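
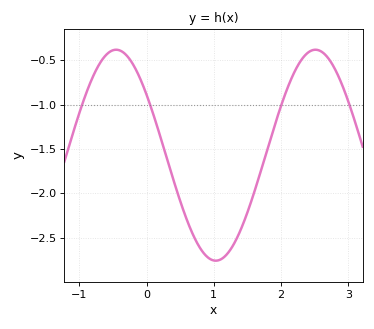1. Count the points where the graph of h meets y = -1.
4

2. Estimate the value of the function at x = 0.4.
-1.85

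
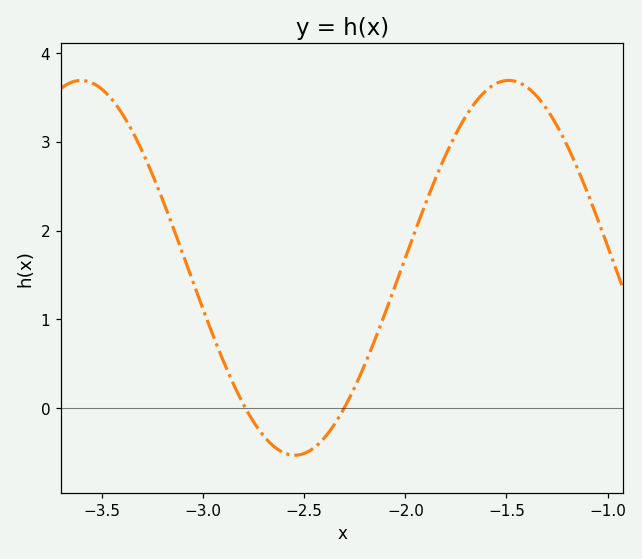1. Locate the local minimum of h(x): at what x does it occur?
-2.55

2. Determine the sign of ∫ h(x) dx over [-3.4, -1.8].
positive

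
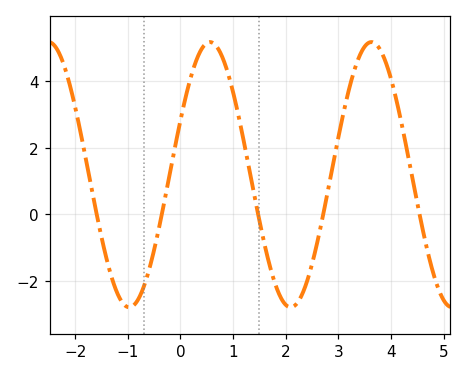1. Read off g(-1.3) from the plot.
-1.93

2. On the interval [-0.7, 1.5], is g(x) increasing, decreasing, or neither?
neither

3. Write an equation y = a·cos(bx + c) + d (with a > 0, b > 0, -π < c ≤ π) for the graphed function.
y = 3.99cos(2.05x - 1.15) + 1.19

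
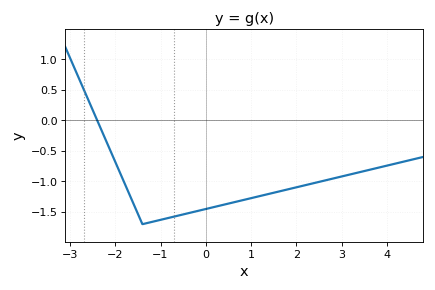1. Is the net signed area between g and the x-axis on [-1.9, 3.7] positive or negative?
negative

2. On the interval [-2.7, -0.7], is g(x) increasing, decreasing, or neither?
neither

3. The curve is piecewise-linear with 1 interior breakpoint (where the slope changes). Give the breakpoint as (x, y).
(-1.4, -1.7)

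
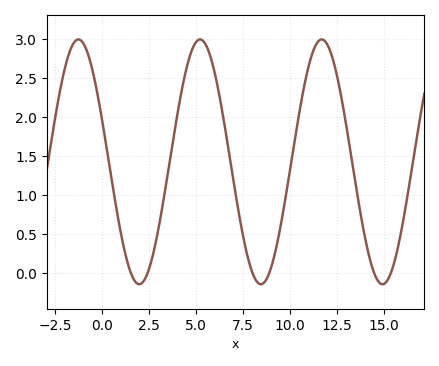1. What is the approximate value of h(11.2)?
2.8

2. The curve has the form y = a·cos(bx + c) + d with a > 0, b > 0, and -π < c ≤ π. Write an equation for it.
y = 1.57cos(0.97x + 1.2) + 1.43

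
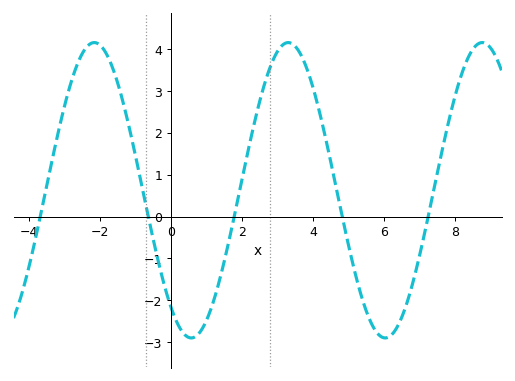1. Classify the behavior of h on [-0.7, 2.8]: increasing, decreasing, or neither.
neither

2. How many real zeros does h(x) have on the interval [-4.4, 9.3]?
5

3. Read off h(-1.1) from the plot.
1.85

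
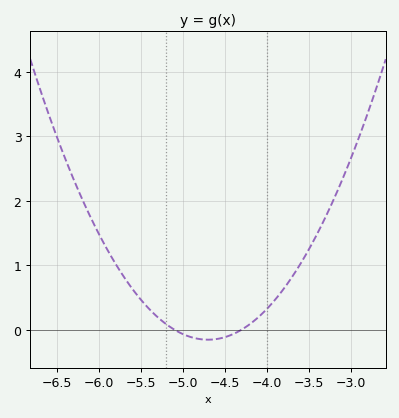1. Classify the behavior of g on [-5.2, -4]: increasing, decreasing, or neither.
neither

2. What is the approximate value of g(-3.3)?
1.7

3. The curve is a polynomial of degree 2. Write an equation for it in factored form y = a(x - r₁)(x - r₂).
y = 0.97(x + 5.1)(x + 4.3)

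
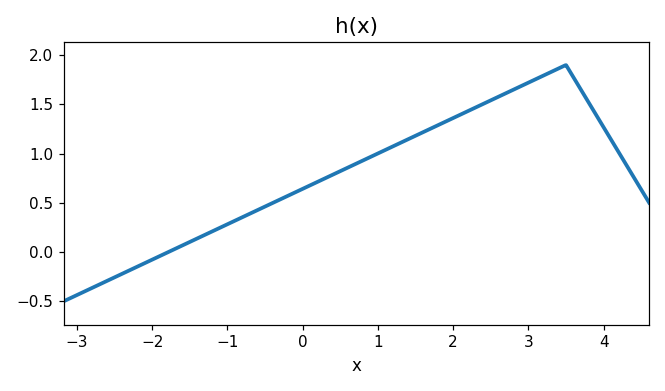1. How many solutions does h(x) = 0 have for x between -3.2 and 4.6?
1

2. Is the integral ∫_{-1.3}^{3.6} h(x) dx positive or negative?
positive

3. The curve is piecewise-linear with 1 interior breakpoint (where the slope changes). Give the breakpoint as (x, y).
(3.5, 1.9)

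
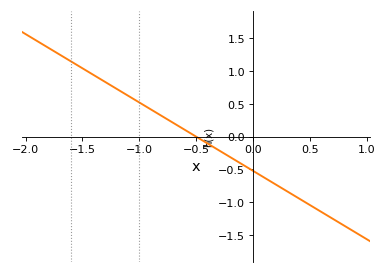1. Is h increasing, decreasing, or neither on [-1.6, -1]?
decreasing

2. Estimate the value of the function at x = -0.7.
0.2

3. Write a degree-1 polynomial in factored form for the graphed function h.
y = -1.04(x + 0.5)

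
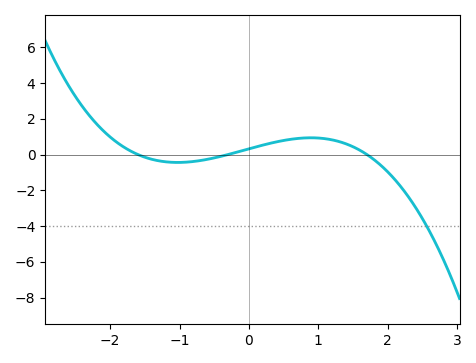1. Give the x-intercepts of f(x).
-1.6, -0.3, 1.7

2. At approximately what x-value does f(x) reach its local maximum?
0.9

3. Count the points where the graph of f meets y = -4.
1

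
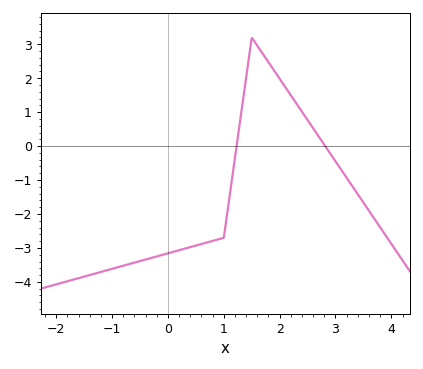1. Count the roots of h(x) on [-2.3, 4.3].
2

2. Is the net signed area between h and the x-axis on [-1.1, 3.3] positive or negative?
negative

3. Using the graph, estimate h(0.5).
-2.9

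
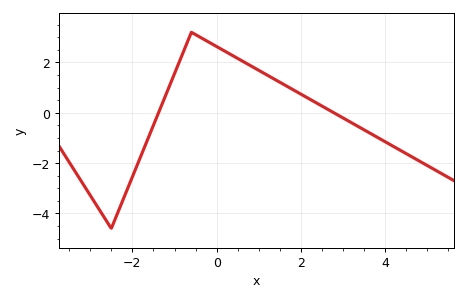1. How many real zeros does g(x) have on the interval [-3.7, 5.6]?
2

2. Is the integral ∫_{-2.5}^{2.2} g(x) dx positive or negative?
positive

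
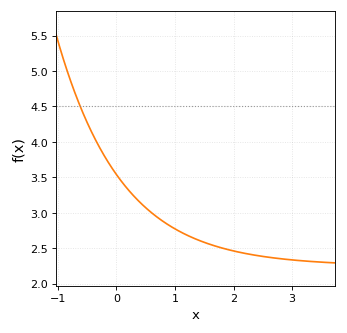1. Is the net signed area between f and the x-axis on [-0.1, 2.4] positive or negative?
positive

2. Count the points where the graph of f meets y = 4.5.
1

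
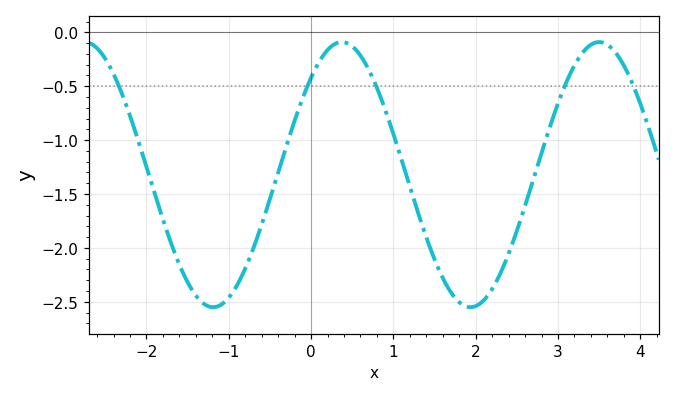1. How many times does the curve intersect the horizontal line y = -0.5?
5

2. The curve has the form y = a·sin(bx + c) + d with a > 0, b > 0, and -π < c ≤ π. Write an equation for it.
y = 1.23sin(2x + 0.82) - 1.32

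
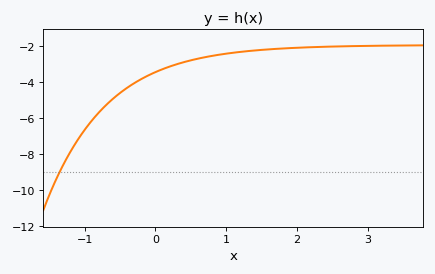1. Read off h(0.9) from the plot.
-2.4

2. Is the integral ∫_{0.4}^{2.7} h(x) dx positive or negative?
negative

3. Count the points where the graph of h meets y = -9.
1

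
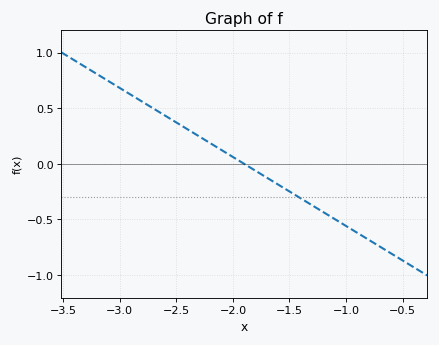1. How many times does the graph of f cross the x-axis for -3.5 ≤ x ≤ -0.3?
1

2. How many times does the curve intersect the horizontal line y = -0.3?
1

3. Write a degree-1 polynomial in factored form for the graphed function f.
y = -0.62(x + 1.9)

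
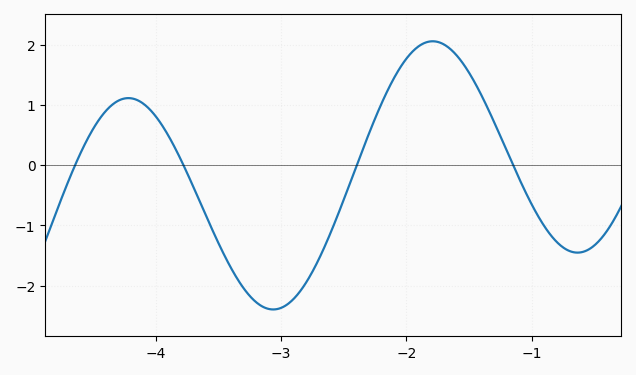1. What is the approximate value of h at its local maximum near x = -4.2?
1.12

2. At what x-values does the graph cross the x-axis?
-4.64, -3.78, -2.4, -1.15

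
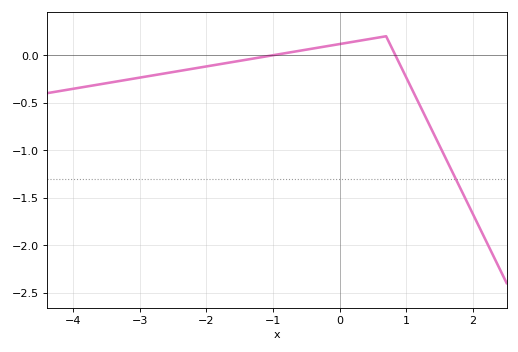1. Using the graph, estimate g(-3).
-0.25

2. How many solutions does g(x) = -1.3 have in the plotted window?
1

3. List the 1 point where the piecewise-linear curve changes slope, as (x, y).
(0.7, 0.2)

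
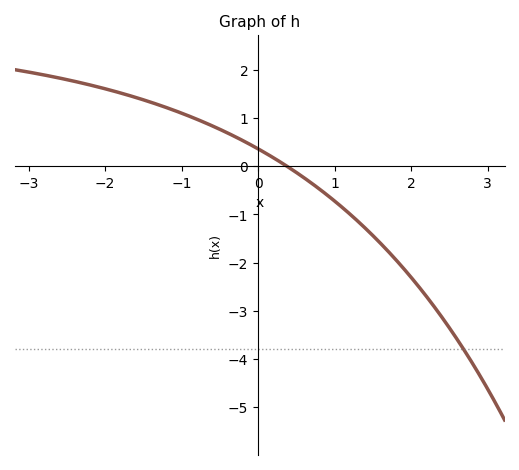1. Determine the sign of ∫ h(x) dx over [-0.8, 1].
positive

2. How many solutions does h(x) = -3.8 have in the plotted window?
1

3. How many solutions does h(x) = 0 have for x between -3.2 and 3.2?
1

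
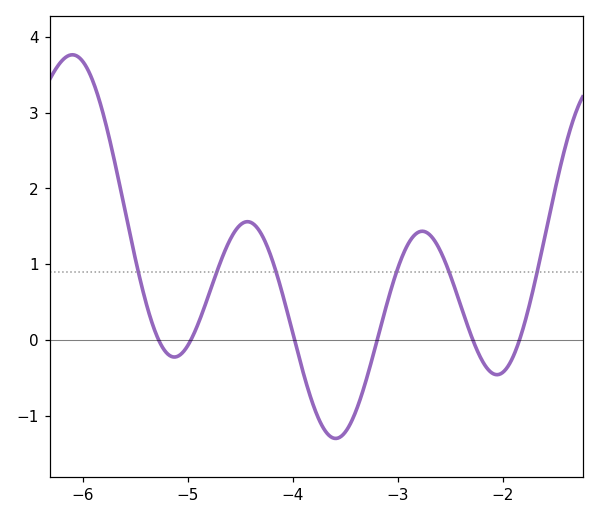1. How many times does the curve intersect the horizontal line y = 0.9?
6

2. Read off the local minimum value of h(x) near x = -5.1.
-0.2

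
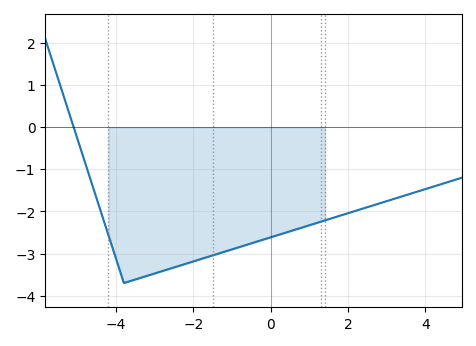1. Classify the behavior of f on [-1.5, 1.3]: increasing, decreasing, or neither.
increasing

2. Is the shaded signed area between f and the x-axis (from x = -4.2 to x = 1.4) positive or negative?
negative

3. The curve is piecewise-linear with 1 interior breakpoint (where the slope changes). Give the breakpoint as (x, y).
(-3.8, -3.7)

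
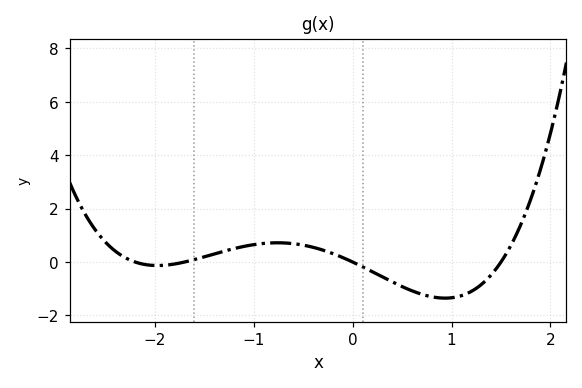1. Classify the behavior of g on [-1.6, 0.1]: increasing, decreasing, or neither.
neither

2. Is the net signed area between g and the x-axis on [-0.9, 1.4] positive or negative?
negative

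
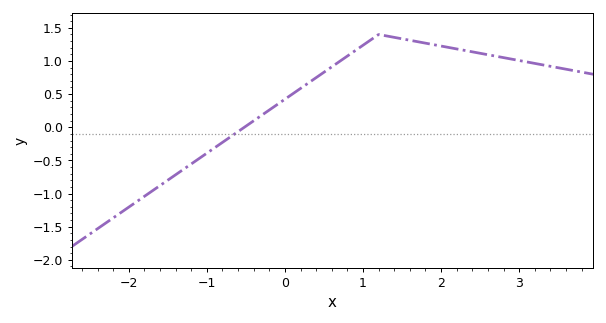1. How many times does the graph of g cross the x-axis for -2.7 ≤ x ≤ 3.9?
1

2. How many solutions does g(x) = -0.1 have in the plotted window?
1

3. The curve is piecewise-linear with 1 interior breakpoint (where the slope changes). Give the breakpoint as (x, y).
(1.2, 1.4)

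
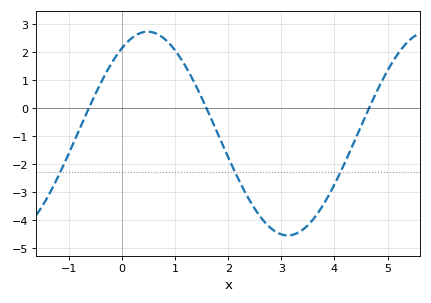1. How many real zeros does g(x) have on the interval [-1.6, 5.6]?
3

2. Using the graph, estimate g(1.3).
1.1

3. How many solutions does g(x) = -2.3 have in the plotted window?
3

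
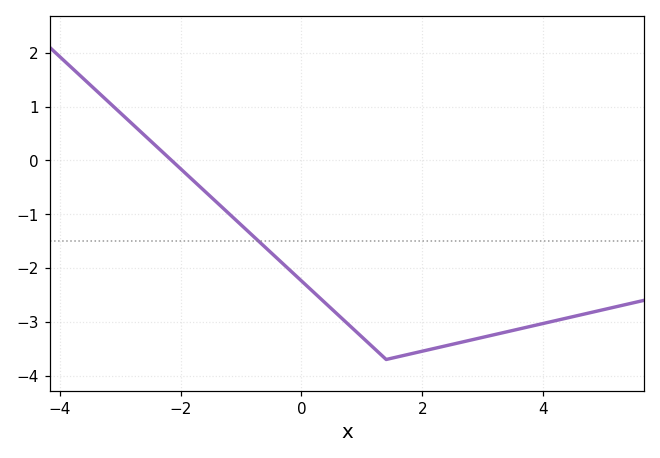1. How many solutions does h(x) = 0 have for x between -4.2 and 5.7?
1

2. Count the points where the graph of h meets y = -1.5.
1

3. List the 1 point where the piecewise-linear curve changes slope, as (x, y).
(1.4, -3.7)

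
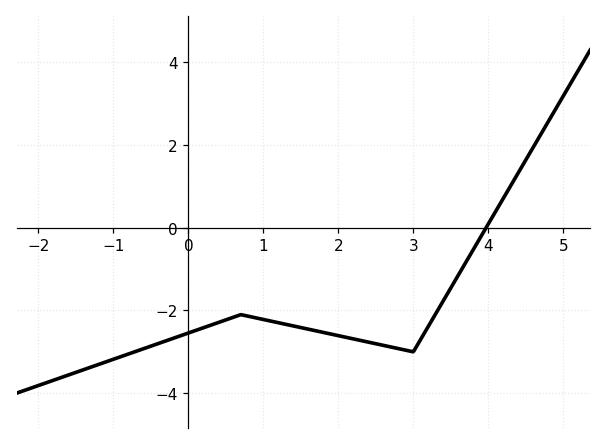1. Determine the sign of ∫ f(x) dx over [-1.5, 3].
negative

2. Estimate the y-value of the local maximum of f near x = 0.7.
-2.1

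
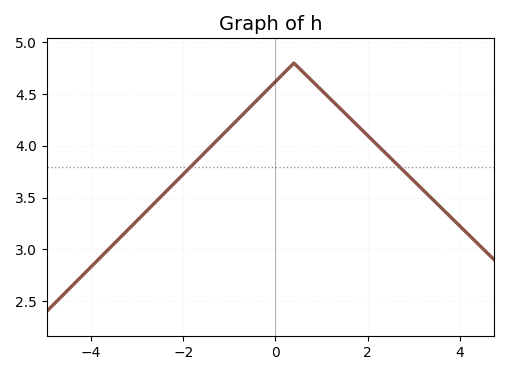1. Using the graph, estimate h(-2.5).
3.5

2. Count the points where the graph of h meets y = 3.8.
2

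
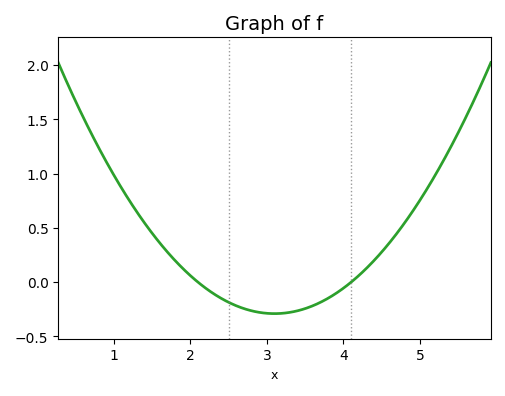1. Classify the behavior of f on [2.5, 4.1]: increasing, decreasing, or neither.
neither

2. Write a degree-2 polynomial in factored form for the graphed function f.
y = 0.29(x - 2.1)(x - 4.1)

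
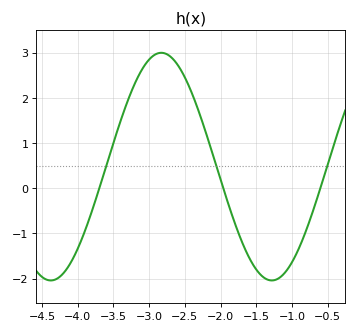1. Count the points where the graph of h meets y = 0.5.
3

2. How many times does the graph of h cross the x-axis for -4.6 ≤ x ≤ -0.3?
3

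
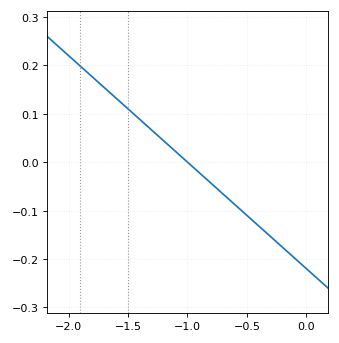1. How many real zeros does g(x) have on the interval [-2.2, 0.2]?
1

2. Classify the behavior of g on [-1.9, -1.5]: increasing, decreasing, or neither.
decreasing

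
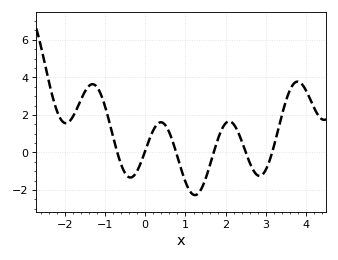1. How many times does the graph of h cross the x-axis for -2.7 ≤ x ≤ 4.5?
6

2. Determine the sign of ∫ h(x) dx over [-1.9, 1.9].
positive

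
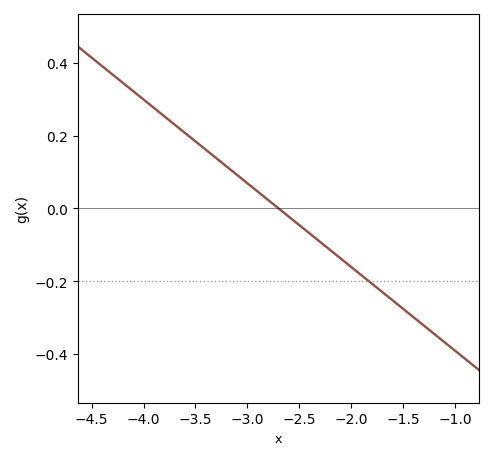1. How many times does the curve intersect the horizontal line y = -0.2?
1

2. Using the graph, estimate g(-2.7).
0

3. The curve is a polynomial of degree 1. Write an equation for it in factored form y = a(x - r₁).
y = -0.23(x + 2.7)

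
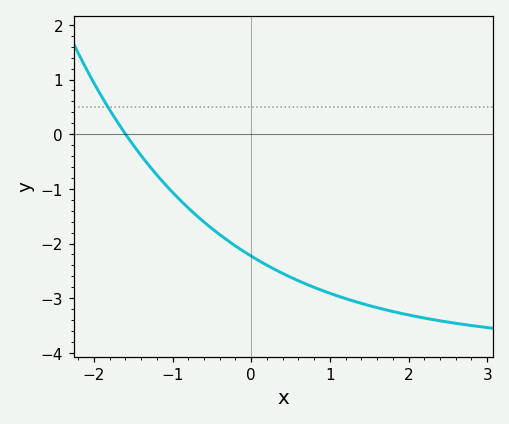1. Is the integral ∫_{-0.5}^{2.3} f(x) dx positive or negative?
negative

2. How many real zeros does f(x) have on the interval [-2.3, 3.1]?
1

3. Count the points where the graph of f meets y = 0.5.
1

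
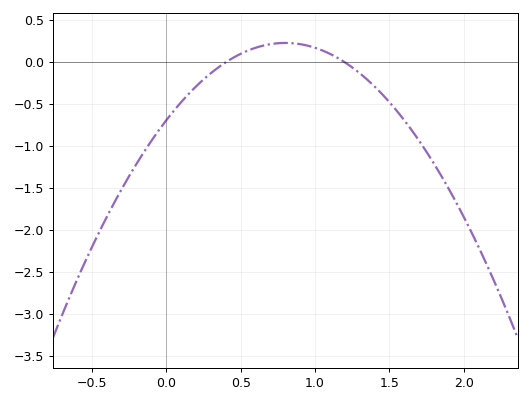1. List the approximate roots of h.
0.4, 1.2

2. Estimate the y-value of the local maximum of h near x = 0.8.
0.25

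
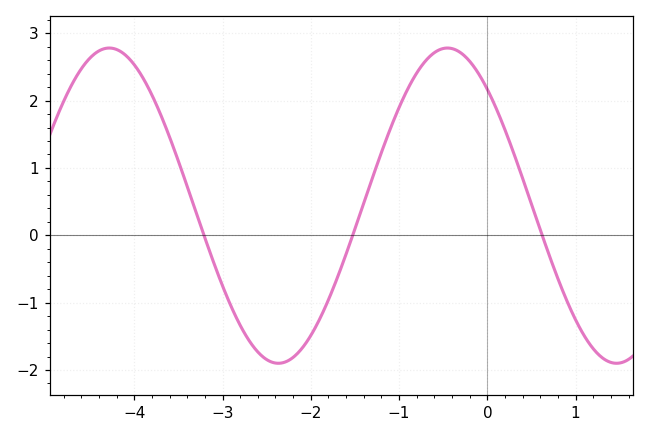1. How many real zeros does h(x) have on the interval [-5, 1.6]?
3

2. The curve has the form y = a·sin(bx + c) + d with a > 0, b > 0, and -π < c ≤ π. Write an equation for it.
y = 2.34sin(1.64x + 2.31) + 0.44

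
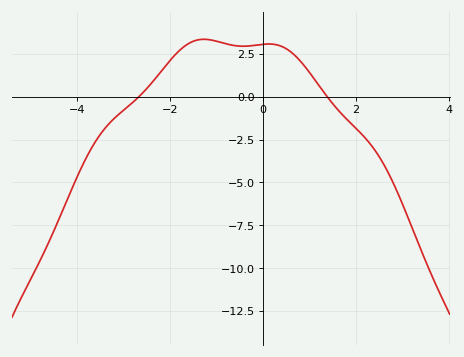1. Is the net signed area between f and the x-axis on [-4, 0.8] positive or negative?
positive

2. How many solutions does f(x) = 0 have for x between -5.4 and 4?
2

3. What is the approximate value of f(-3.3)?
-1.6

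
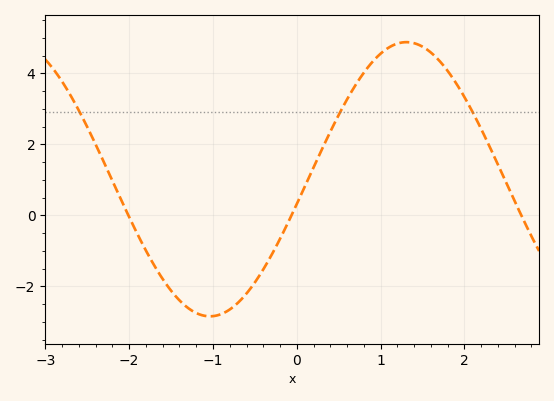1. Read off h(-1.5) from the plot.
-2.2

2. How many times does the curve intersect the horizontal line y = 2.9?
3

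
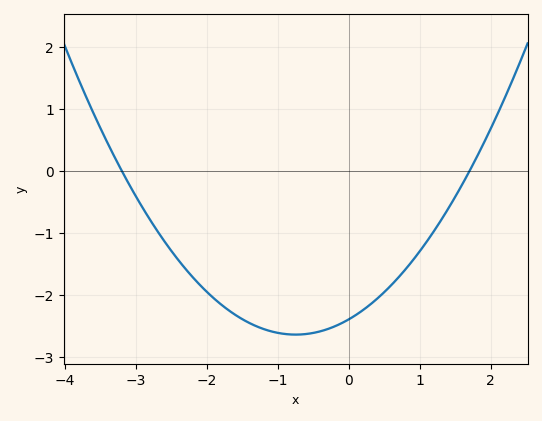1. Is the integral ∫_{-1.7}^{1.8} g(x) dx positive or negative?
negative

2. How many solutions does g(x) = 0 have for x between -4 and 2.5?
2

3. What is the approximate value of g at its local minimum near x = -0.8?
-2.6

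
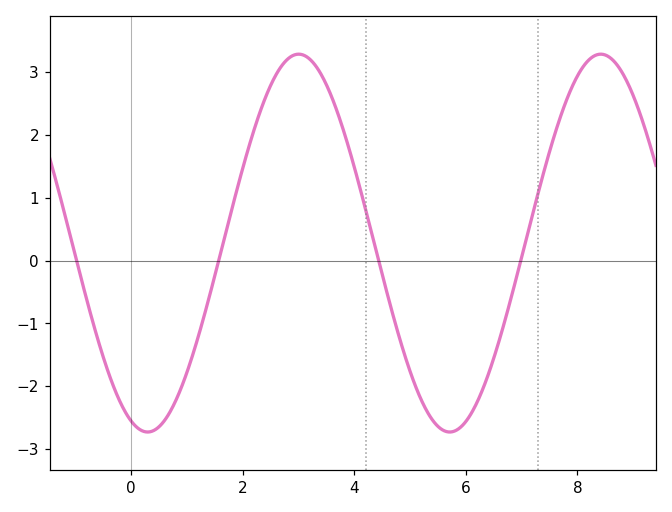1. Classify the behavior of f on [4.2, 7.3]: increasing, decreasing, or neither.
neither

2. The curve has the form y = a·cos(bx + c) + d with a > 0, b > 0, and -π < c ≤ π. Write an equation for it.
y = 3.01cos(1.16x + 2.8) + 0.28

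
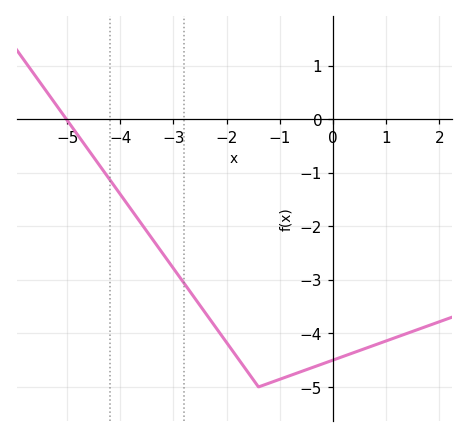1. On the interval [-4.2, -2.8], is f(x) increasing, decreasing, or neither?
decreasing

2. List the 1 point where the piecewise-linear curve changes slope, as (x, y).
(-1.4, -5)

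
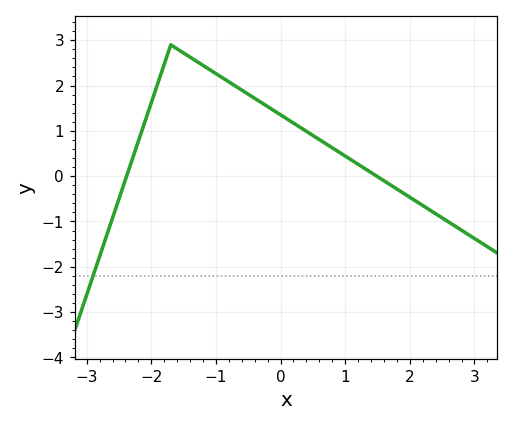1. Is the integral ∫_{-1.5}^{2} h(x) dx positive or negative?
positive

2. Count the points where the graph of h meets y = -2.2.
1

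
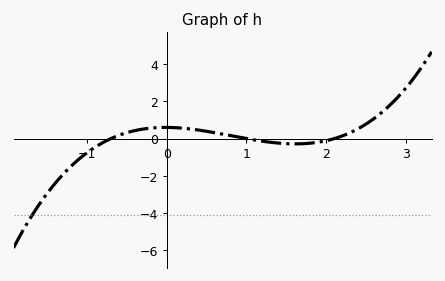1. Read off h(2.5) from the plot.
0.787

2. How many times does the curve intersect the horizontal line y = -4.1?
1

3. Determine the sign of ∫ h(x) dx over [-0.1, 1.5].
positive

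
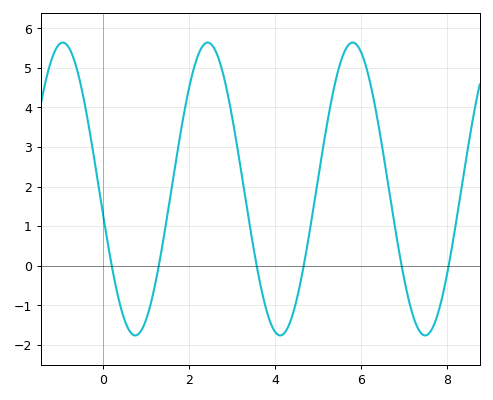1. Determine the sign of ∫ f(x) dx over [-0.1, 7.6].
positive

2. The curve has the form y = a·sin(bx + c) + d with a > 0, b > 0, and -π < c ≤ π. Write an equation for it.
y = 3.7sin(1.86x - 2.95) + 1.94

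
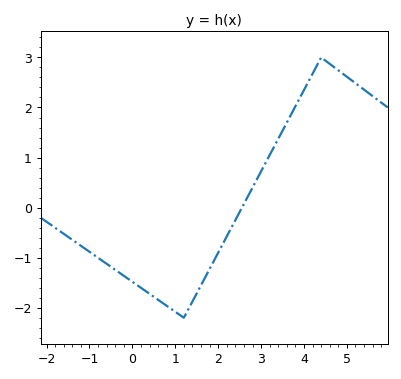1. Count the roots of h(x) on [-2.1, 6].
1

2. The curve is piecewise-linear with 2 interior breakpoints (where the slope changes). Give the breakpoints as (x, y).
(1.2, -2.2); (4.4, 3)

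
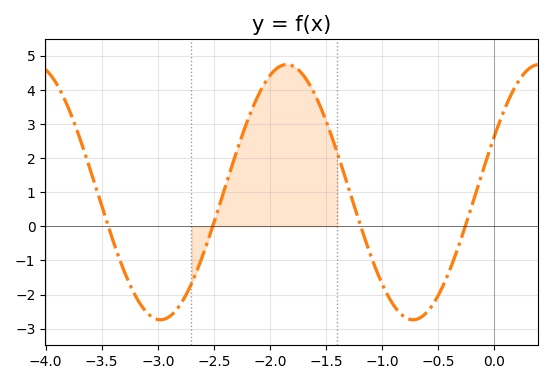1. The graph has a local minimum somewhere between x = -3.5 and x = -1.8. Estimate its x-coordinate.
-2.98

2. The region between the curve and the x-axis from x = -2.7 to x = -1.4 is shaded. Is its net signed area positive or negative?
positive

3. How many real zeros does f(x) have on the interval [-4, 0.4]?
4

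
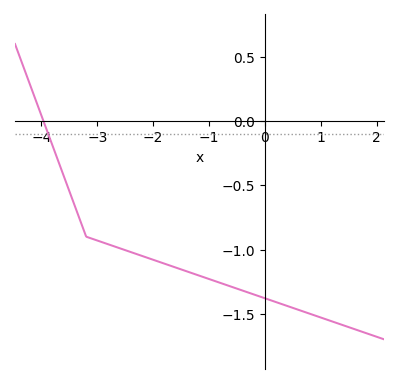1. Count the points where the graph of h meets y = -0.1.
1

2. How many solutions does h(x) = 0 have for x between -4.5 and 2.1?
1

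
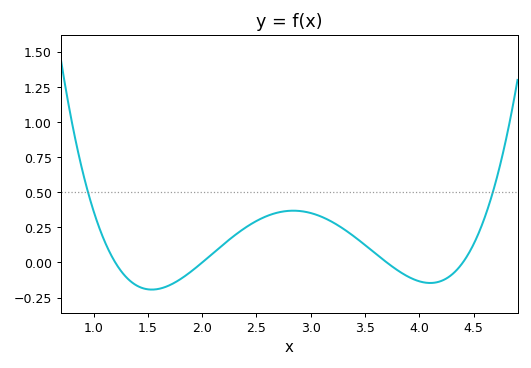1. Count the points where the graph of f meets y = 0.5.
2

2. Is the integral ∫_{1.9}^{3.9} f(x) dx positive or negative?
positive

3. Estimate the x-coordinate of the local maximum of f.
2.84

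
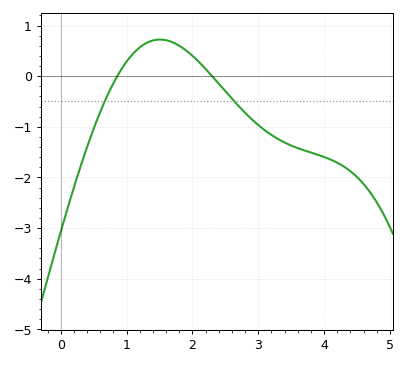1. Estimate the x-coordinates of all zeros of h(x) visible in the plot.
0.9, 2.3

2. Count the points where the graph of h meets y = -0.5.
2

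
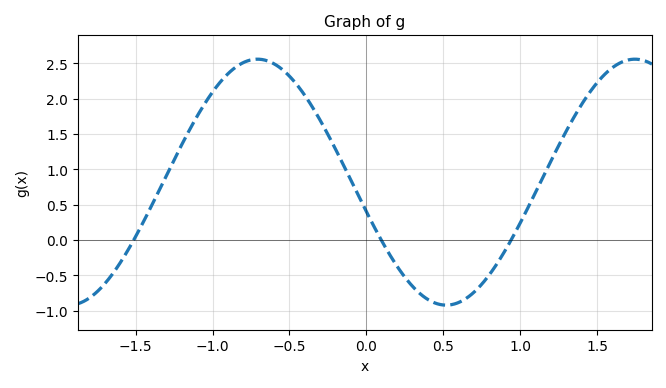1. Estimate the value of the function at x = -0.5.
2.32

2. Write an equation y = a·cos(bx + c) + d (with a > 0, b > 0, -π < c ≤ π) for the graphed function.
y = 1.74cos(2.56x + 1.81) + 0.82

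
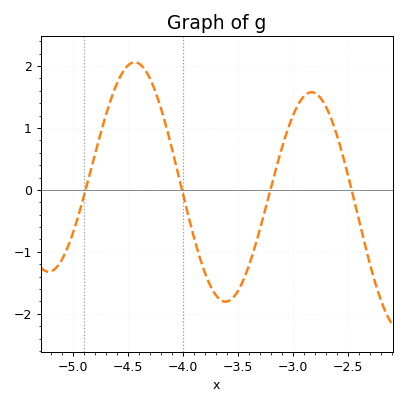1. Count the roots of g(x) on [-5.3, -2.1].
4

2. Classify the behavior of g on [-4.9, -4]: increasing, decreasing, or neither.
neither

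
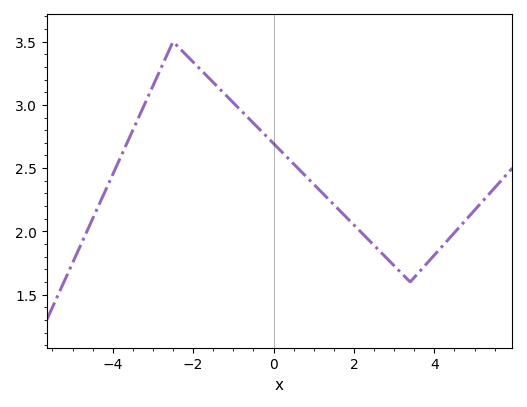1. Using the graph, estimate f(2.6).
1.86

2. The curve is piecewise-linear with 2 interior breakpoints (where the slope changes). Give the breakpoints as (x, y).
(-2.5, 3.5); (3.4, 1.6)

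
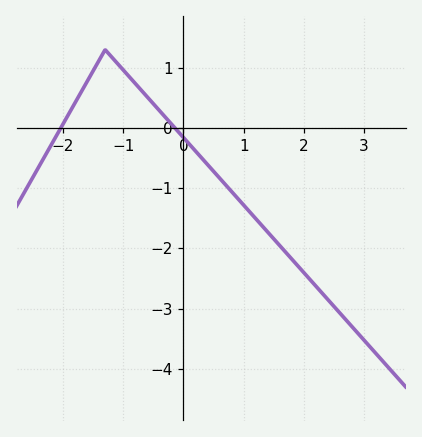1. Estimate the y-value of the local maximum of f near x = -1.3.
1.3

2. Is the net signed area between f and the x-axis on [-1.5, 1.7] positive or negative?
negative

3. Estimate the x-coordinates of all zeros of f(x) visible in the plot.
-2.04, -0.141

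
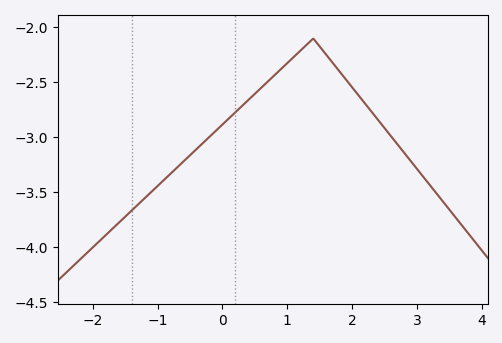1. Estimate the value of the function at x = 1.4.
-2.1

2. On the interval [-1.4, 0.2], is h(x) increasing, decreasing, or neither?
increasing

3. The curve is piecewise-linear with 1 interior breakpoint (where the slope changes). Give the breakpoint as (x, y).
(1.4, -2.1)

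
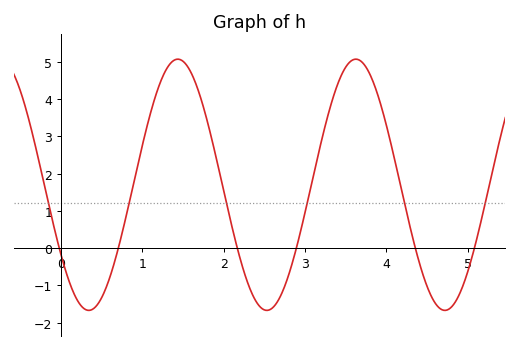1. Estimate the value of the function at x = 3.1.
1.9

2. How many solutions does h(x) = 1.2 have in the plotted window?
6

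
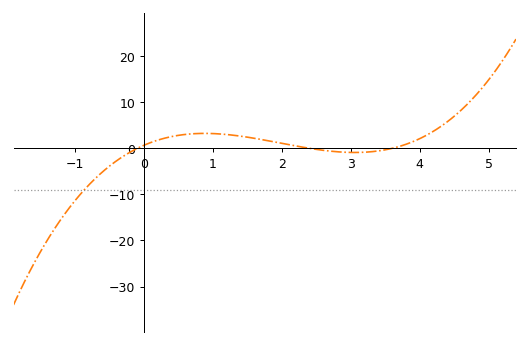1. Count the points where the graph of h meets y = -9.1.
1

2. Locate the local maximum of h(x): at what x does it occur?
0.878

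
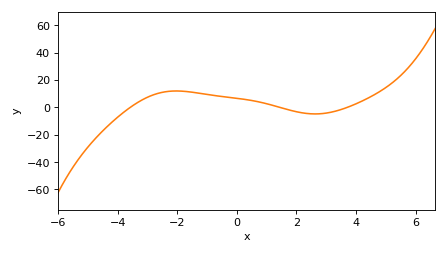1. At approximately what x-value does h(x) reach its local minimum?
2.6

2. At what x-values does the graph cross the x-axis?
-3.6, 1.4, 3.8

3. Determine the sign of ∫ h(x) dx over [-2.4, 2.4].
positive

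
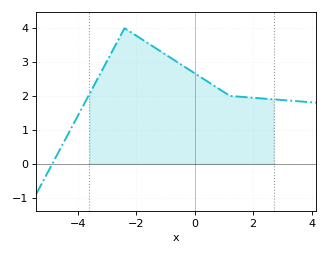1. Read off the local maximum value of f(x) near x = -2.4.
4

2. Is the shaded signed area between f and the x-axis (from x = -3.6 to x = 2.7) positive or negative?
positive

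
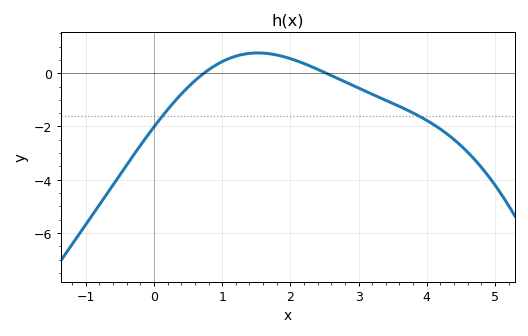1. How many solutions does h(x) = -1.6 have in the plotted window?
2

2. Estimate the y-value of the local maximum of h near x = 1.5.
0.8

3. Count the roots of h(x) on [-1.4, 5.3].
2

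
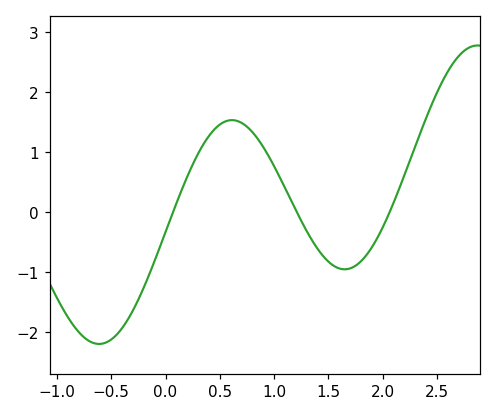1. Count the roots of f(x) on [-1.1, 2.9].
3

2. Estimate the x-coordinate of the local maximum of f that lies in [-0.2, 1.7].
0.61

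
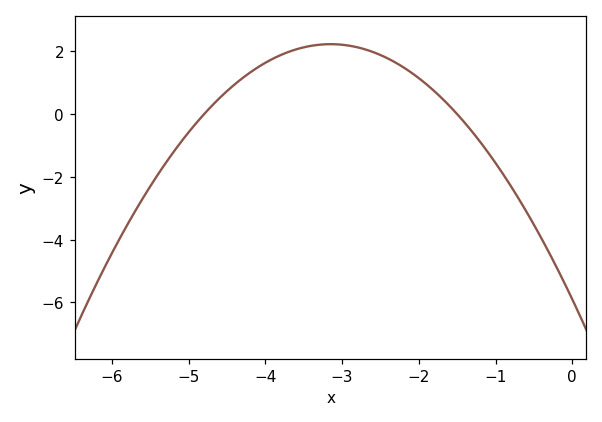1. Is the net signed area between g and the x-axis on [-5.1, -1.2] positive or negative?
positive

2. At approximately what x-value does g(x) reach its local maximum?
-3.1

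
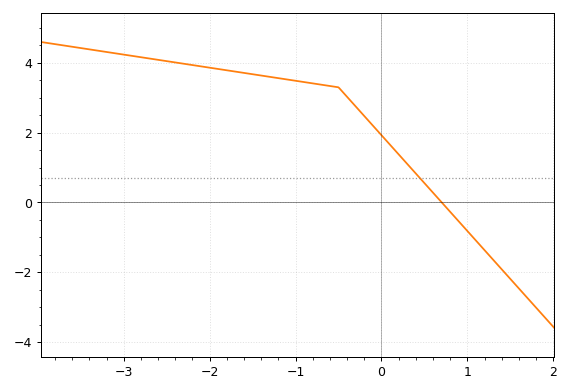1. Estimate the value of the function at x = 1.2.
-1.37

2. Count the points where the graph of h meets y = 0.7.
1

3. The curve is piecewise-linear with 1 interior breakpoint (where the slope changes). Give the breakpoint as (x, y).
(-0.5, 3.3)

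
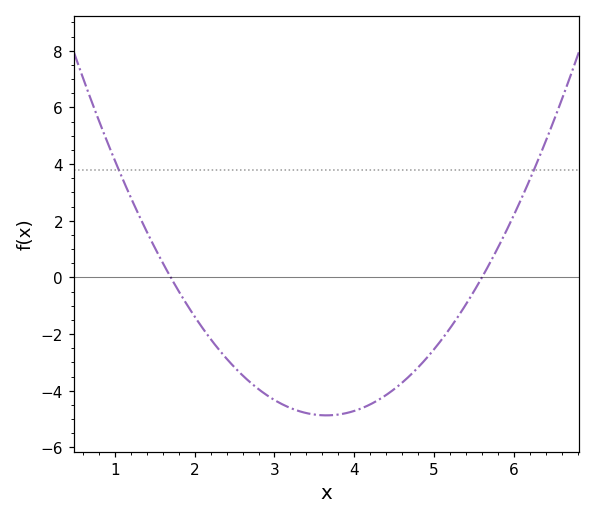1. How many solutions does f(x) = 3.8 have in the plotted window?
2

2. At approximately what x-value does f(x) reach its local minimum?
3.6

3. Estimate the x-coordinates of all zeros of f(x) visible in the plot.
1.7, 5.6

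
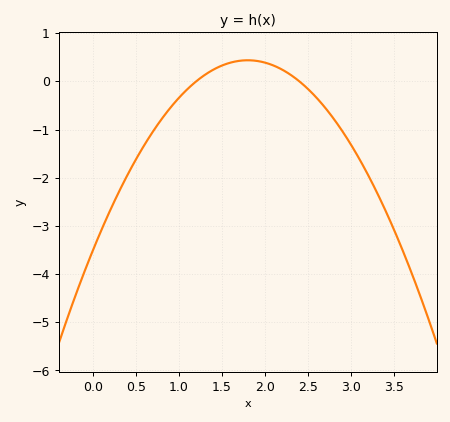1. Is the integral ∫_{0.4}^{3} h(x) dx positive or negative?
negative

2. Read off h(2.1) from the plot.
0.3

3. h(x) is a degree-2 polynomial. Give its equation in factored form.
y = -1.22(x - 1.2)(x - 2.4)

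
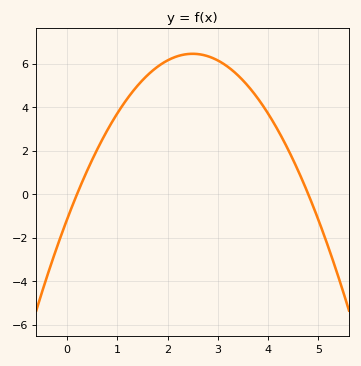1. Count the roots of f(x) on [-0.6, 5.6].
2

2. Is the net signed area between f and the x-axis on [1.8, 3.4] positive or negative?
positive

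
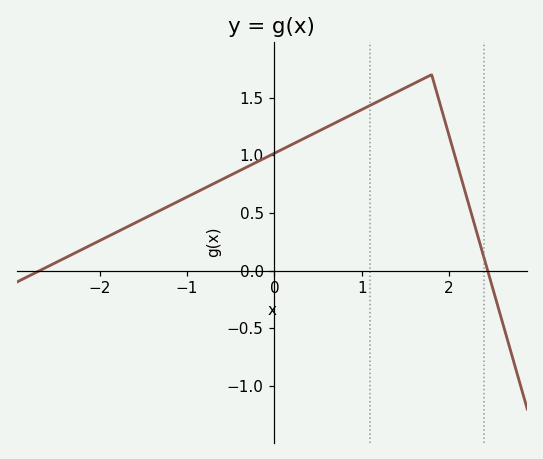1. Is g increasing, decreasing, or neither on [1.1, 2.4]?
neither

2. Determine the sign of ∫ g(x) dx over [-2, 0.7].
positive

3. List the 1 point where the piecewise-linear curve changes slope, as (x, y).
(1.8, 1.7)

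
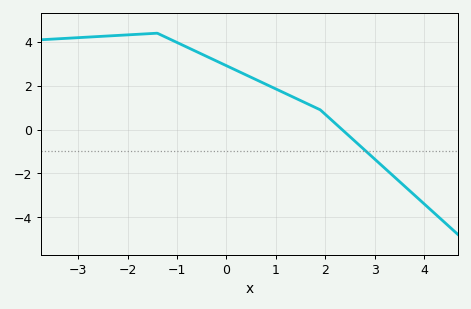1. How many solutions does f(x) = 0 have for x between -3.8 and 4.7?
1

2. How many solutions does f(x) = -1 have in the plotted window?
1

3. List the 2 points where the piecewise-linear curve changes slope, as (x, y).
(-1.4, 4.4); (1.9, 0.9)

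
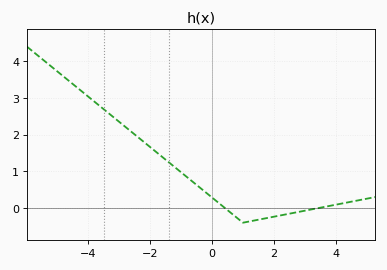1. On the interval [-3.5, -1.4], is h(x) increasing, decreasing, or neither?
decreasing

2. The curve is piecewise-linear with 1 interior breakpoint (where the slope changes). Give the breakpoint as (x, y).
(1, -0.4)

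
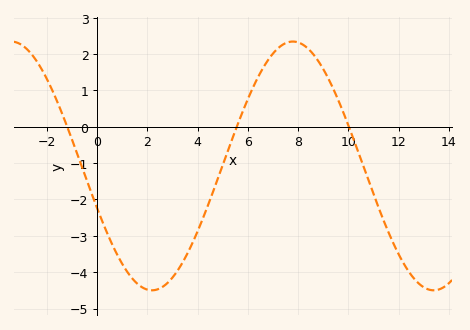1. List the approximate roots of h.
-1.2, 5.56, 10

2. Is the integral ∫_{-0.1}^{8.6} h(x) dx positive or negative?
negative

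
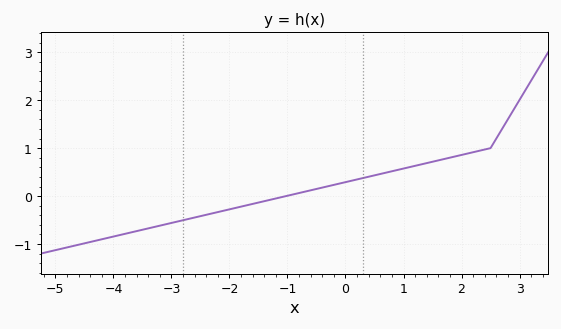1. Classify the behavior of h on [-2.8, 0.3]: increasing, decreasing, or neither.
increasing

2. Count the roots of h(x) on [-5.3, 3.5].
1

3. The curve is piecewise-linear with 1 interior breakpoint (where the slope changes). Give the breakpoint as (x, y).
(2.5, 1)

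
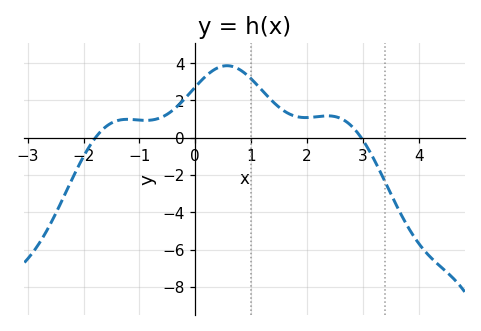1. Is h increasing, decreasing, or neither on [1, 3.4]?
neither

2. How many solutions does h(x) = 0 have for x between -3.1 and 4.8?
2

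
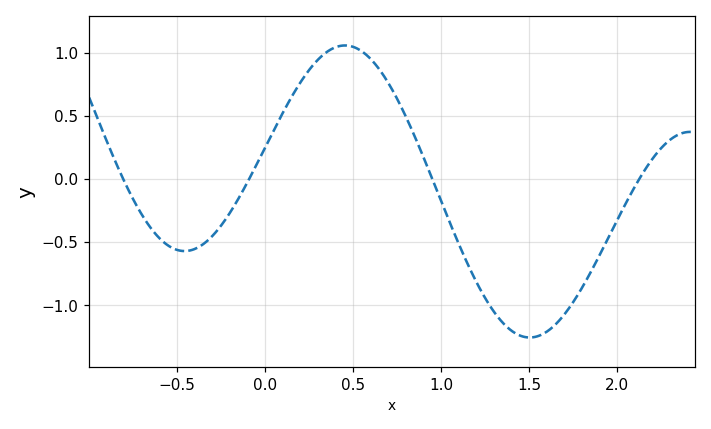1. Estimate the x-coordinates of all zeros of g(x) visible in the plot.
-0.802, -0.089, 0.951, 2.12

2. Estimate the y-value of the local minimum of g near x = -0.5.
-0.57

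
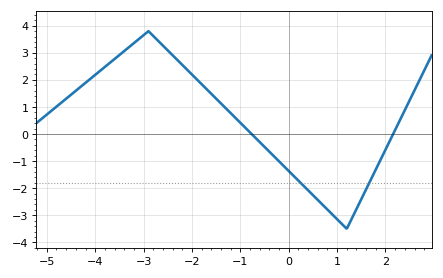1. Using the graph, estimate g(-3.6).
2.77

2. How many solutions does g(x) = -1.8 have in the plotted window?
2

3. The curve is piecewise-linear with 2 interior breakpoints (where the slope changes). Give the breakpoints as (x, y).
(-2.9, 3.8); (1.2, -3.5)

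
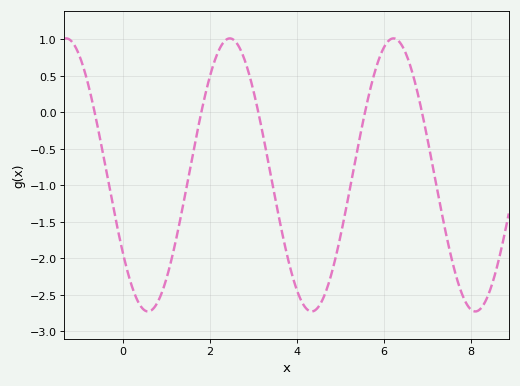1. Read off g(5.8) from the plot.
0.55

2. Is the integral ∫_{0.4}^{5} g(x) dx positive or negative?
negative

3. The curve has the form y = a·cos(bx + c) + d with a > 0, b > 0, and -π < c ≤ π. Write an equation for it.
y = 1.87cos(1.7x + 2.2) - 0.86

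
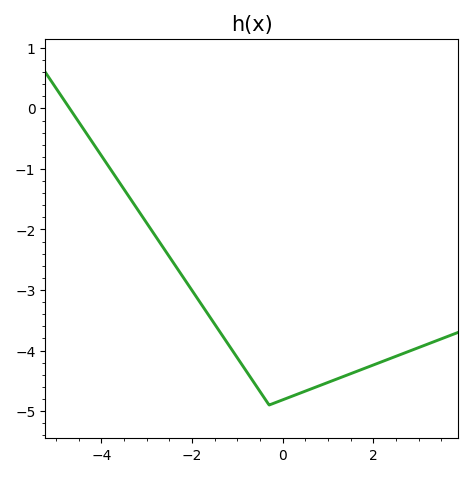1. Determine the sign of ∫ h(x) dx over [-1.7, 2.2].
negative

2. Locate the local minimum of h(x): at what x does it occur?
-0.297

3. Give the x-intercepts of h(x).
-4.7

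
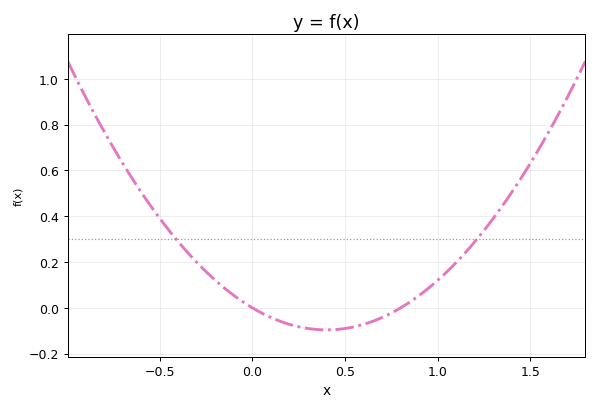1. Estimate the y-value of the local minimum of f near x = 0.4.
-0.1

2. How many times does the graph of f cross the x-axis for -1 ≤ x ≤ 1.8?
2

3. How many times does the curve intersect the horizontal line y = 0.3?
2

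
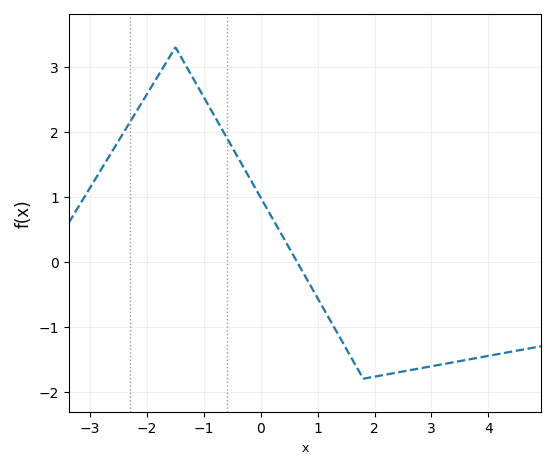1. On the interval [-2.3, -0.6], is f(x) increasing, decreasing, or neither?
neither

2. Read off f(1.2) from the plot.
-0.9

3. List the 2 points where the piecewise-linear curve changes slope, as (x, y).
(-1.5, 3.3); (1.8, -1.8)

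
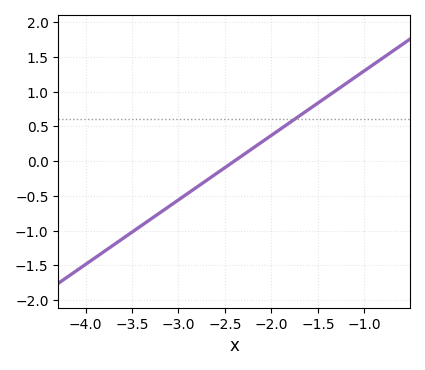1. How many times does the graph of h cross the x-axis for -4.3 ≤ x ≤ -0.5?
1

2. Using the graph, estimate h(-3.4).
-0.95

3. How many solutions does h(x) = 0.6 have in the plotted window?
1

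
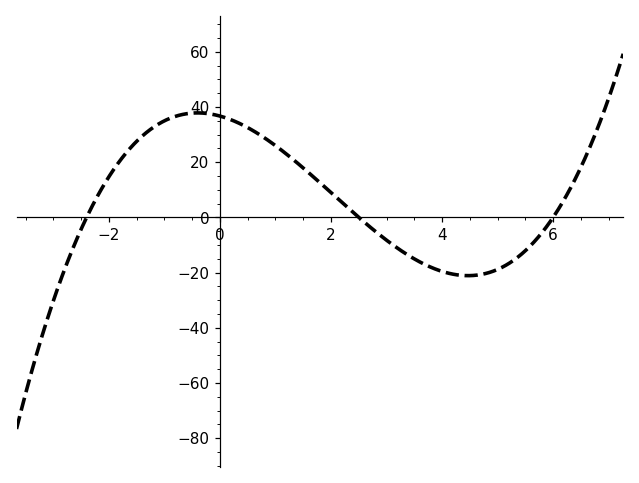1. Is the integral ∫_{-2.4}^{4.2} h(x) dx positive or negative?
positive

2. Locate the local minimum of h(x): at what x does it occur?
4.4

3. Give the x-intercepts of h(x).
-2.4, 2.4, 6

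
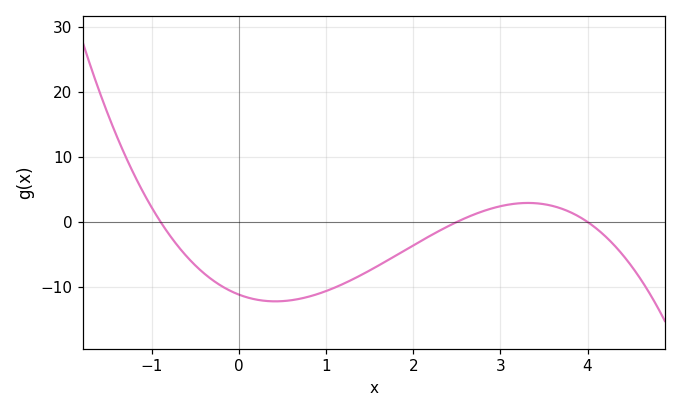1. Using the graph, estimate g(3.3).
3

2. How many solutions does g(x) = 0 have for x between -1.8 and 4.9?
3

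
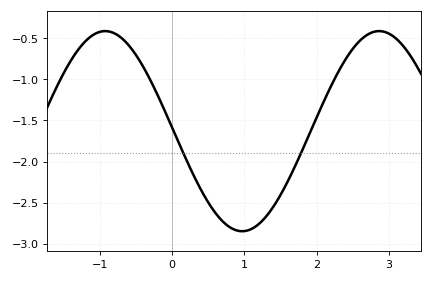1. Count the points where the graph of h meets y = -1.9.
2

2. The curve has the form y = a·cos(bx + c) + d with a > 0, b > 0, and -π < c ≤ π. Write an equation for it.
y = 1.22cos(1.66x + 1.53) - 1.63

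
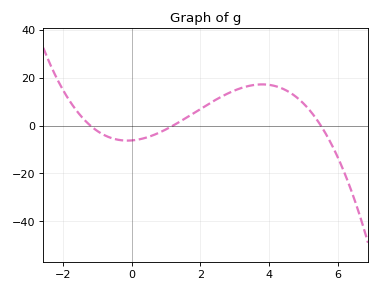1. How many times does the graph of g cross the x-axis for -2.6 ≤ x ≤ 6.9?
3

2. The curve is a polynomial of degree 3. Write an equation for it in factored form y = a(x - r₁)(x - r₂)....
y = -0.78(x + 1.2)(x - 1.2)(x - 5.5)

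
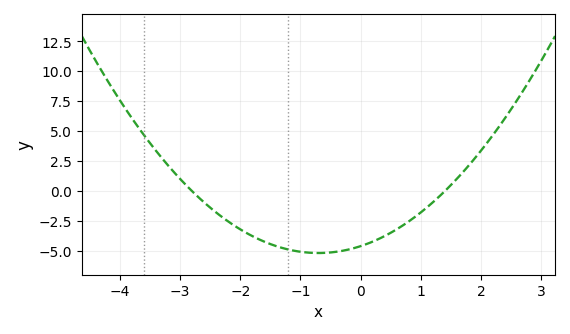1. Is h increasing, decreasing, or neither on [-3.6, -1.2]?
decreasing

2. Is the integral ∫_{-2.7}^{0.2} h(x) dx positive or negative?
negative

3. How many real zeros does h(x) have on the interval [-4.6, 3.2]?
2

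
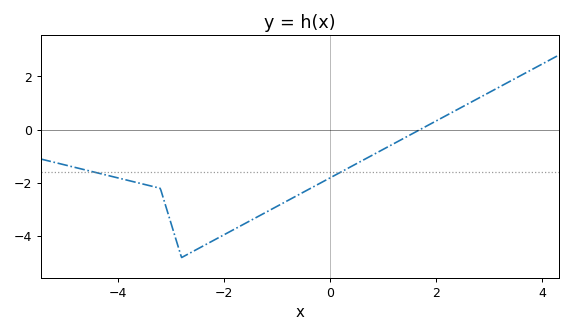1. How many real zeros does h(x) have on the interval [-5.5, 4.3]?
1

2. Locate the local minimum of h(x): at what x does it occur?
-2.8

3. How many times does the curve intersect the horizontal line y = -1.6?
2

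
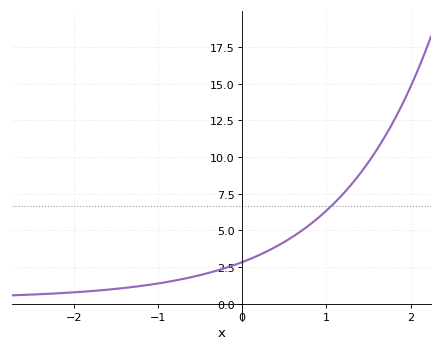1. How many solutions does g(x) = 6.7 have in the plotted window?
1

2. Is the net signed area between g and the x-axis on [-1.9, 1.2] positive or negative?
positive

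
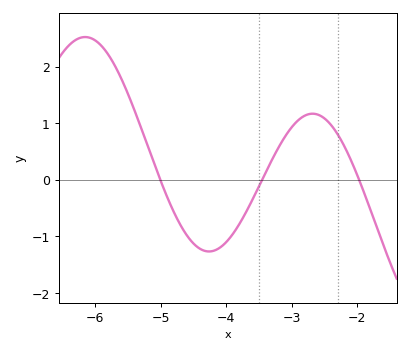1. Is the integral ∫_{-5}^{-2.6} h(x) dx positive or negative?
negative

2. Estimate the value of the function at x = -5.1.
0.288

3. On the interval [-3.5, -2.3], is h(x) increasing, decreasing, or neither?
neither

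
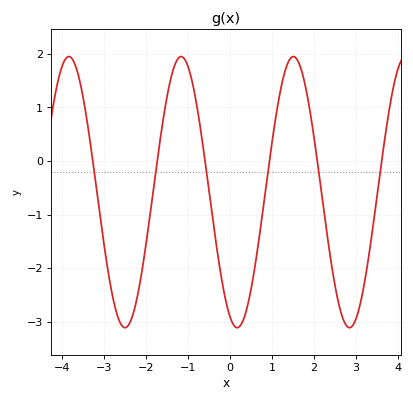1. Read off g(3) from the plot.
-2.9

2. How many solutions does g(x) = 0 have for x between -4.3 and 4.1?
6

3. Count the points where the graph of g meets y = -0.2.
6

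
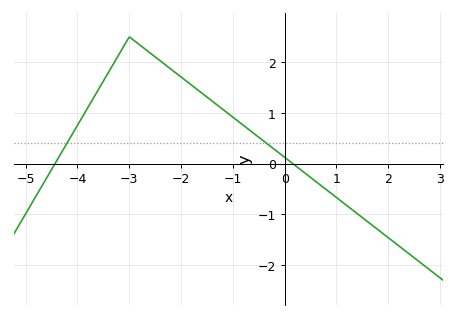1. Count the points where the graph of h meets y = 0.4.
2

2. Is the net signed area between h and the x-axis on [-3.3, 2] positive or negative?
positive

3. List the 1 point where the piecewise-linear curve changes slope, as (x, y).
(-3, 2.5)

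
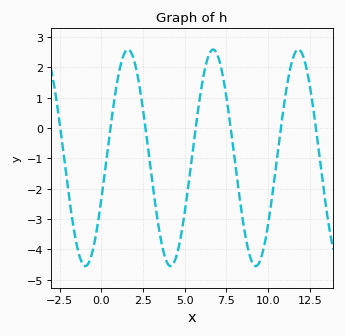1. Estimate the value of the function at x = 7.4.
1.38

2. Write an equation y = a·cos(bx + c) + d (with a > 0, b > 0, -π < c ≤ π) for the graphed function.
y = 3.57cos(1.23x - 1.97) - 0.98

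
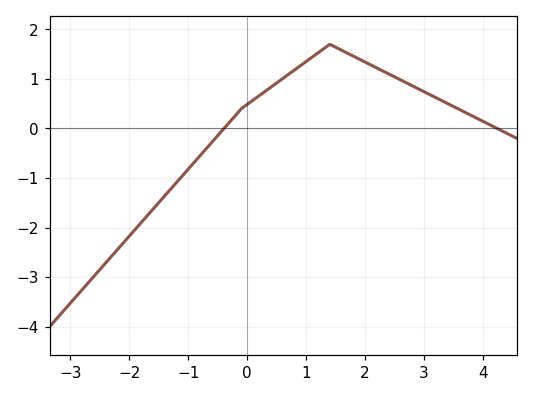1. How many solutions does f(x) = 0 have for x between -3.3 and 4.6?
2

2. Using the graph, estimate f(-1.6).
-1.6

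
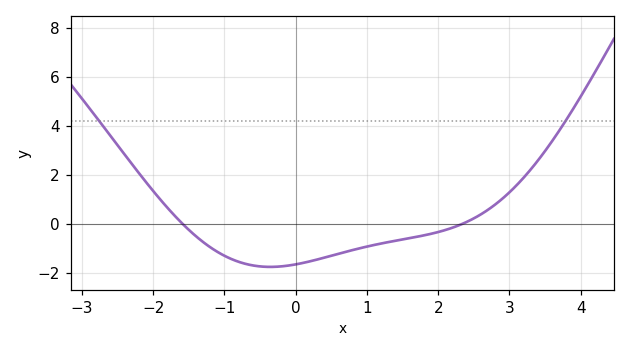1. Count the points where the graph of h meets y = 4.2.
2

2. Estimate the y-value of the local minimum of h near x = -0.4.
-1.8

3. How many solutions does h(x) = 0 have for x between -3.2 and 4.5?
2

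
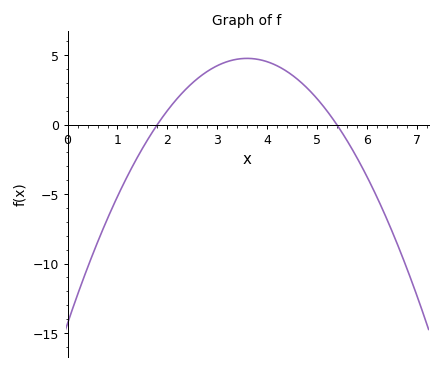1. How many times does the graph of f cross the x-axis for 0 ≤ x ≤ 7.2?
2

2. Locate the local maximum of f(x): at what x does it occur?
3.6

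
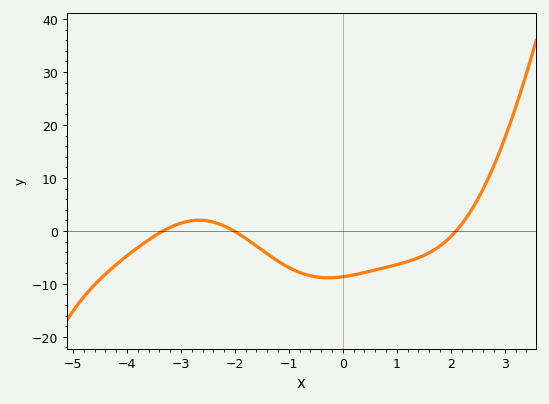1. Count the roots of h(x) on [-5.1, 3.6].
3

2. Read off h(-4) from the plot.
-4.7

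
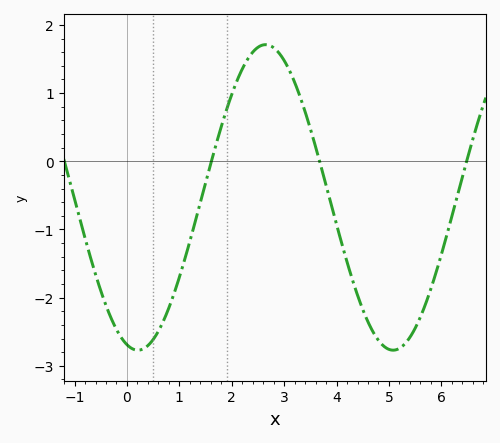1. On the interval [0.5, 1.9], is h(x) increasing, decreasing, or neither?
increasing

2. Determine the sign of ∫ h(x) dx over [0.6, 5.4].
negative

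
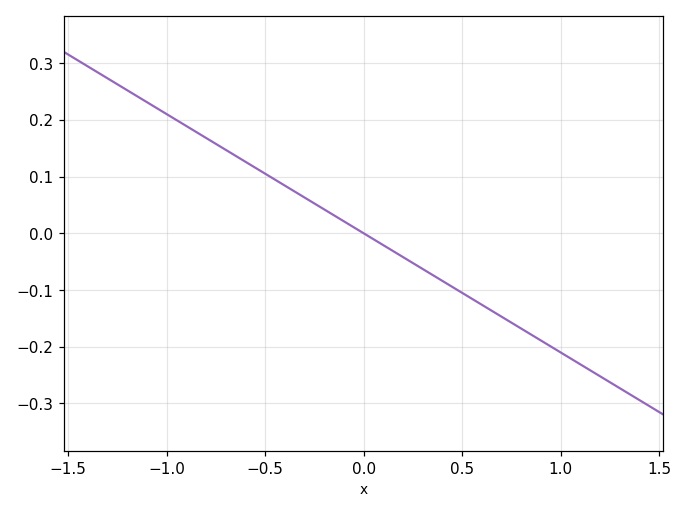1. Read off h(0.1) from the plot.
-0.02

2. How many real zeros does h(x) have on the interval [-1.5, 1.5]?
1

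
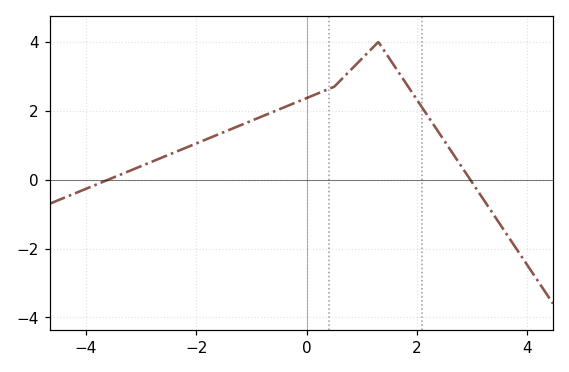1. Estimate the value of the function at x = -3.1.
0.328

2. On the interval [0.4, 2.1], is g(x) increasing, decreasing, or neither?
neither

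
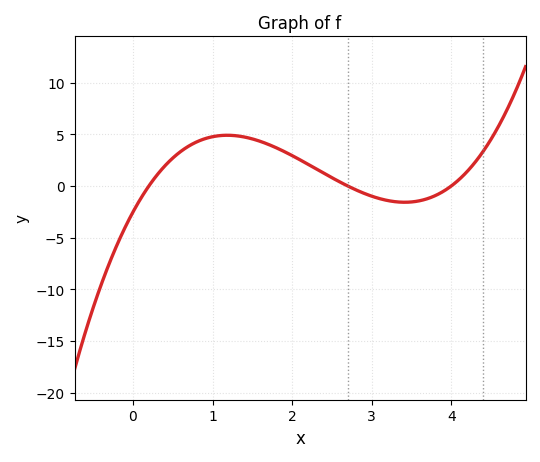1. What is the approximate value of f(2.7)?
0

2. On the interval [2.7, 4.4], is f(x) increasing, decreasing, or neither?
neither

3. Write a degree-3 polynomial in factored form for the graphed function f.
y = 1.17(x - 0.2)(x - 2.7)(x - 4)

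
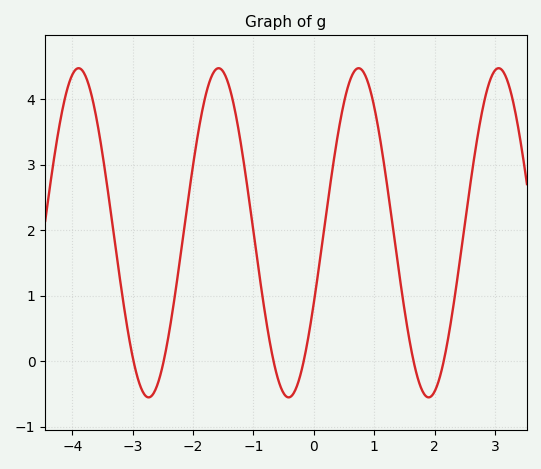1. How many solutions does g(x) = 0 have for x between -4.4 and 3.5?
6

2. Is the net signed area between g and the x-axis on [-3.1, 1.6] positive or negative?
positive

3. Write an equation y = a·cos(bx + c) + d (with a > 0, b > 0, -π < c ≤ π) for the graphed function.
y = 2.51cos(2.7x - 2) + 1.96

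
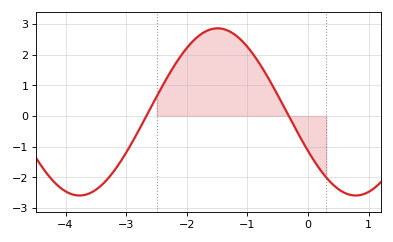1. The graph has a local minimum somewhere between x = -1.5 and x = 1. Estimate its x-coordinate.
0.8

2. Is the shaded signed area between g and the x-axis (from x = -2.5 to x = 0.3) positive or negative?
positive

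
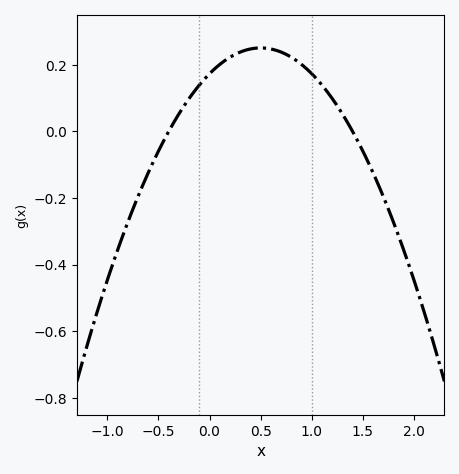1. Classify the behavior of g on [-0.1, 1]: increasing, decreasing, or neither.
neither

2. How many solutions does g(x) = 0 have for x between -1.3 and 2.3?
2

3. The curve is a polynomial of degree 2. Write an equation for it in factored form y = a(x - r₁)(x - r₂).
y = -0.31(x + 0.4)(x - 1.4)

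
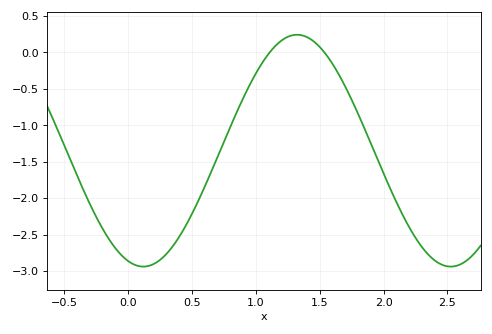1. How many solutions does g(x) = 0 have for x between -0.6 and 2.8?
2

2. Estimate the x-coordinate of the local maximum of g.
1.3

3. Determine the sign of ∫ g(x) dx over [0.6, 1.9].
negative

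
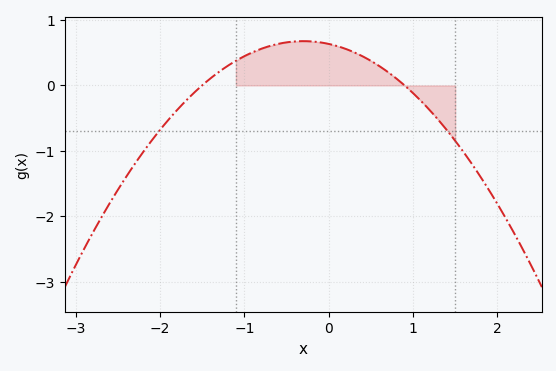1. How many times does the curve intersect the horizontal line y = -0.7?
2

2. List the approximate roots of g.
-1.5, 0.9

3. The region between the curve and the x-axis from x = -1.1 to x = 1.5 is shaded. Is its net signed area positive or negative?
positive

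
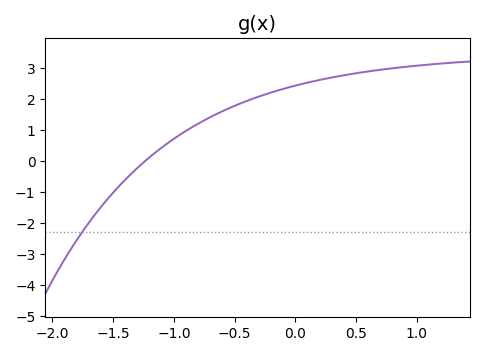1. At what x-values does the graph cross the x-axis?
-1.24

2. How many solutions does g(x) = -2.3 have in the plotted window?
1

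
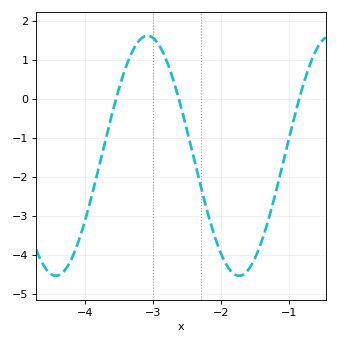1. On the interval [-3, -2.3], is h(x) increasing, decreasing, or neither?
decreasing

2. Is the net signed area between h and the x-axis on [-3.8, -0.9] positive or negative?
negative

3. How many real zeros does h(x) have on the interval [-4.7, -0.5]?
3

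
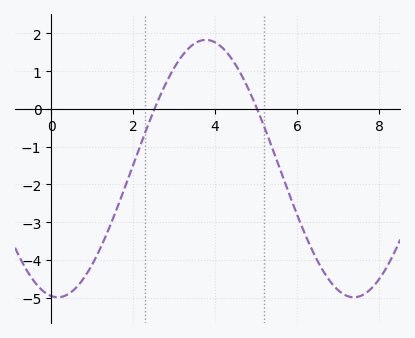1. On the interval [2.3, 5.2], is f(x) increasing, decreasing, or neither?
neither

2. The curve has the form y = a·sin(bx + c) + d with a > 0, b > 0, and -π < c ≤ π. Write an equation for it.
y = 3.41sin(0.87x - 1.7) - 1.58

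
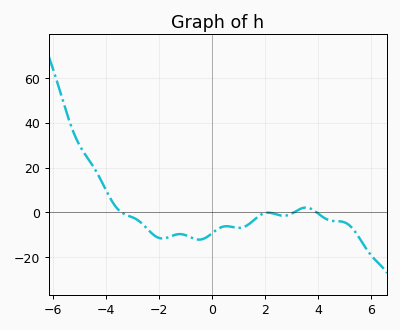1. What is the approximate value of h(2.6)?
-1.41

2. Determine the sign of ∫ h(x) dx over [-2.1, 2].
negative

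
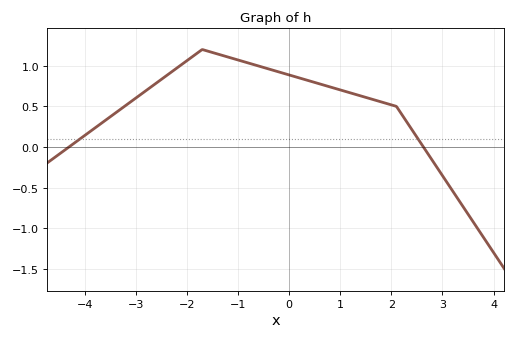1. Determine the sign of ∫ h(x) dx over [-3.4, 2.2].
positive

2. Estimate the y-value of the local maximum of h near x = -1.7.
1.2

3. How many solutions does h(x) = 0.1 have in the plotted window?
2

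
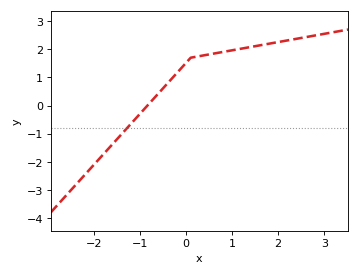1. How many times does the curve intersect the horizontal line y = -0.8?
1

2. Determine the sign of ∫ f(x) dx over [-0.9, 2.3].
positive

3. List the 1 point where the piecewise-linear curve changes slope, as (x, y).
(0.1, 1.7)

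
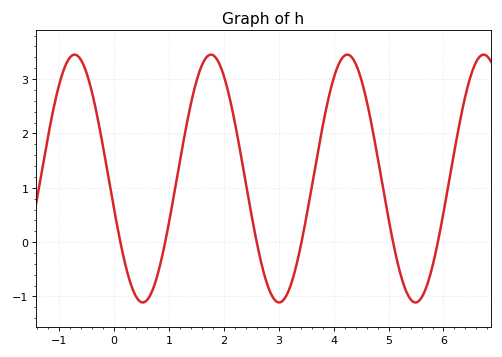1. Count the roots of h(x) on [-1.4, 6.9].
6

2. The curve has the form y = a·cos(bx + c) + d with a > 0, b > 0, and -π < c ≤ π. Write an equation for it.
y = 2.28cos(2.5x + 1.8) + 1.17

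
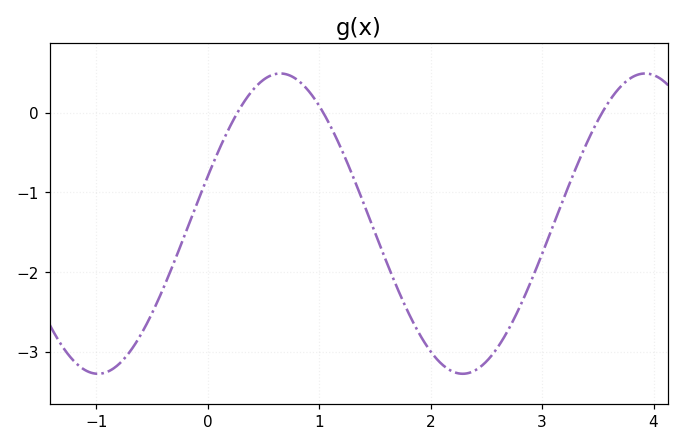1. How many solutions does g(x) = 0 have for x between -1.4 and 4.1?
3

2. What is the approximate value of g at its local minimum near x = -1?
-3.3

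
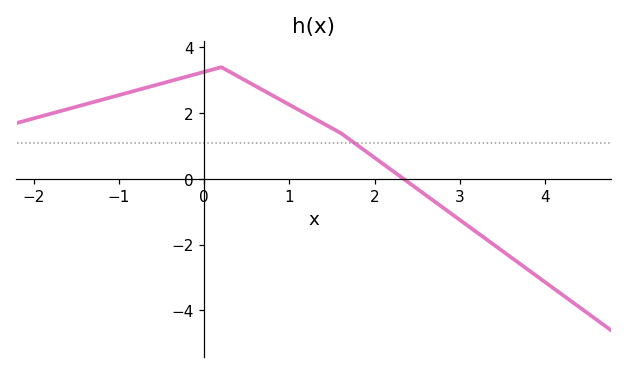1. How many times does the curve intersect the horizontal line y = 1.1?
1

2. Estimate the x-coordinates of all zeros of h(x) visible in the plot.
2.3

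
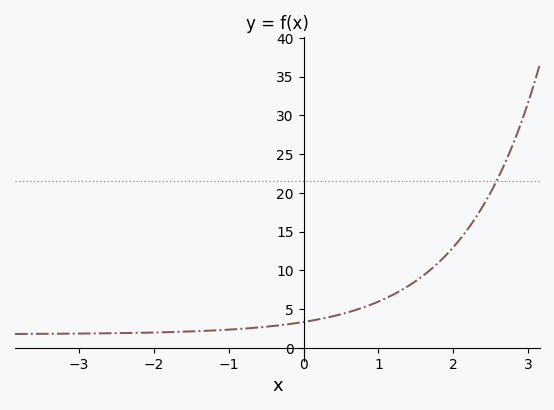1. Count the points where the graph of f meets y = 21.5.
1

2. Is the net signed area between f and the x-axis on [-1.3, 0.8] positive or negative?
positive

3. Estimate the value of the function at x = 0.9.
5.5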